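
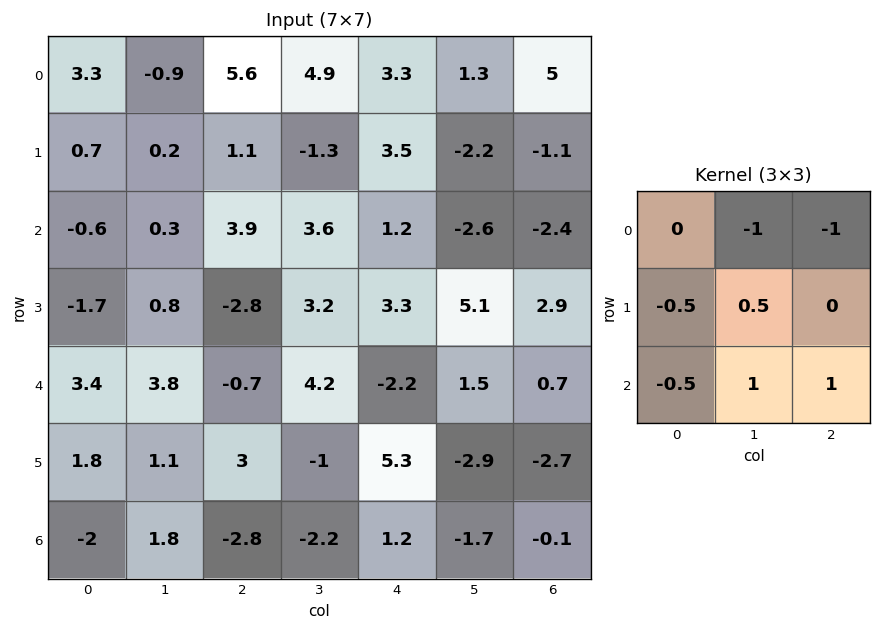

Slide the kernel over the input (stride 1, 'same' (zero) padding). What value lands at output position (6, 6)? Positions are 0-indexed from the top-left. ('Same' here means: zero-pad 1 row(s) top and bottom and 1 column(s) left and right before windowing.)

The receptive field on the zero-padded input at this output position is [-2.9 -2.7 0 / -1.7 -0.1 0 / 0 0 0]. Elementwise product with the kernel and sum: -2.7·-1 + 0·-1 + -1.7·-0.5 + -0.1·0.5 + 0·-0.5 + 0·1 + 0·1.

3.5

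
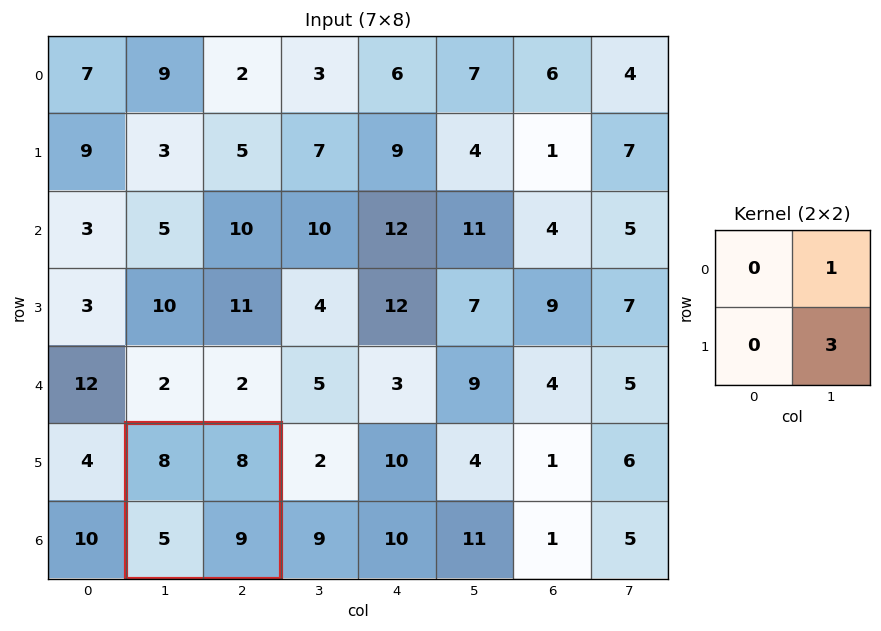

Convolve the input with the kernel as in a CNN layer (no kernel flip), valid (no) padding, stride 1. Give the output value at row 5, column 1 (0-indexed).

35

The receptive field on the input at this output position is [8 8 / 5 9]. Elementwise product with the kernel and sum: 8·1 + 9·3.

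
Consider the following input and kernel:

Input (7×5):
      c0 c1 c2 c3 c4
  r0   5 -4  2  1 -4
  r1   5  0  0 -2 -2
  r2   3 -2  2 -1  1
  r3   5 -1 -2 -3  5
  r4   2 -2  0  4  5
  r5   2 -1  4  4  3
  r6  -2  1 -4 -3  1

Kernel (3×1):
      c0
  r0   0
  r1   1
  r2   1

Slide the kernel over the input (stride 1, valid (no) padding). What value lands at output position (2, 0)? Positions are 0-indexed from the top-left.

7

The receptive field on the input at this output position is [3 / 5 / 2]. Elementwise product with the kernel and sum: 5·1 + 2·1.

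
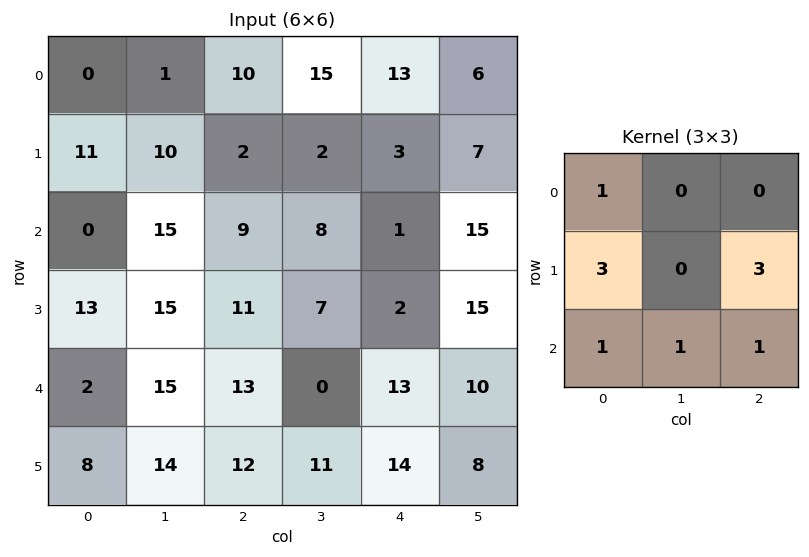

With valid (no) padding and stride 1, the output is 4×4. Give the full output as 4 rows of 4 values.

Output[0,0]: The receptive field on the input at this output position is [0 1 10 / 11 10 2 / 0 15 9]. Elementwise product with the kernel and sum: 0·1 + 11·3 + 2·3 + 0·1 + 15·1 + 9·1.
Output[0,1]: The receptive field on the input at this output position is [1 10 15 / 10 2 2 / 15 9 8]. Elementwise product with the kernel and sum: 1·1 + 10·3 + 2·3 + 15·1 + 9·1 + 8·1.

63 69 43 66
77 112 52 95
102 109 74 97
92 97 126 70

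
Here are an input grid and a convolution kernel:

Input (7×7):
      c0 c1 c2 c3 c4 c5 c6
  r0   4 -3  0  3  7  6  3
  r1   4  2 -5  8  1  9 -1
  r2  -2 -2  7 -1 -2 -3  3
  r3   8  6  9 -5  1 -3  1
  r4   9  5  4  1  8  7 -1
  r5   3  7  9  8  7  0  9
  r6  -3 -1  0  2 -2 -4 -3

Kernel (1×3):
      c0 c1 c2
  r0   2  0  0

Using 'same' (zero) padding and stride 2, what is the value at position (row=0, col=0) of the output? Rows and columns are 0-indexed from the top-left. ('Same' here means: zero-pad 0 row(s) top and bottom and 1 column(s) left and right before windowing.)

0

The receptive field on the zero-padded input at this output position is [0 4 -3]. Elementwise product with the kernel and sum: 0·2.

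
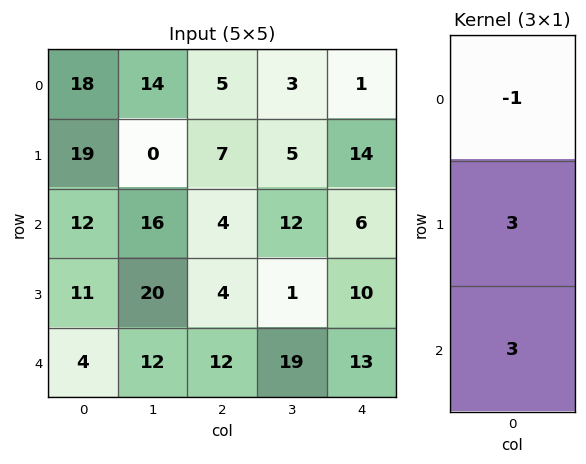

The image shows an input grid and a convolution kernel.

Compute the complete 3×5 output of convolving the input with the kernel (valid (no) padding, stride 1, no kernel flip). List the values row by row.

Output[0,0]: The receptive field on the input at this output position is [18 / 19 / 12]. Elementwise product with the kernel and sum: 18·-1 + 19·3 + 12·3.

75 34 28 48 59
50 108 17 34 34
33 80 44 48 63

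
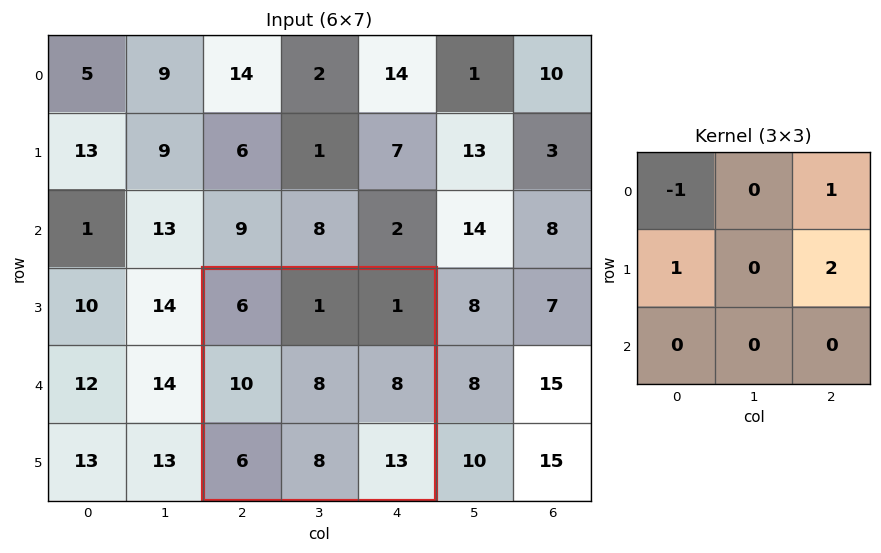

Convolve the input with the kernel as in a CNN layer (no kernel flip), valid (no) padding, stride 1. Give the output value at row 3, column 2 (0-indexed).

The receptive field on the input at this output position is [6 1 1 / 10 8 8 / 6 8 13]. Elementwise product with the kernel and sum: 6·-1 + 1·1 + 10·1 + 8·2.

21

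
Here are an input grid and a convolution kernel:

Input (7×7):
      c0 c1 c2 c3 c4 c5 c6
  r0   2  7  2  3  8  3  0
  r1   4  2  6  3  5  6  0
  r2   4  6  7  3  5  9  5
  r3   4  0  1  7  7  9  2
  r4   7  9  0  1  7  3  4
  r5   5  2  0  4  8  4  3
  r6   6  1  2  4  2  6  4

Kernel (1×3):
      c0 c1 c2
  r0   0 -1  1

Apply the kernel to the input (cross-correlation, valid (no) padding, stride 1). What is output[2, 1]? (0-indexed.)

-4

The receptive field on the input at this output position is [6 7 3]. Elementwise product with the kernel and sum: 7·-1 + 3·1.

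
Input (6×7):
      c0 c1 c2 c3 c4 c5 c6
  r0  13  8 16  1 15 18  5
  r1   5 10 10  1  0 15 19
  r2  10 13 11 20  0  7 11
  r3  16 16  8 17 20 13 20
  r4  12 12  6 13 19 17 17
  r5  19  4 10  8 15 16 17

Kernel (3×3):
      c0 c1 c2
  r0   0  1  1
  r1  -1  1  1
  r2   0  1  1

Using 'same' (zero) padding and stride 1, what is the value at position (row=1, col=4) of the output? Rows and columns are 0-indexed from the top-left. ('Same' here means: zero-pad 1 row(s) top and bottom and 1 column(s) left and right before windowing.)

54

The receptive field on the zero-padded input at this output position is [1 15 18 / 1 0 15 / 20 0 7]. Elementwise product with the kernel and sum: 15·1 + 18·1 + 1·-1 + 0·1 + 15·1 + 0·1 + 7·1.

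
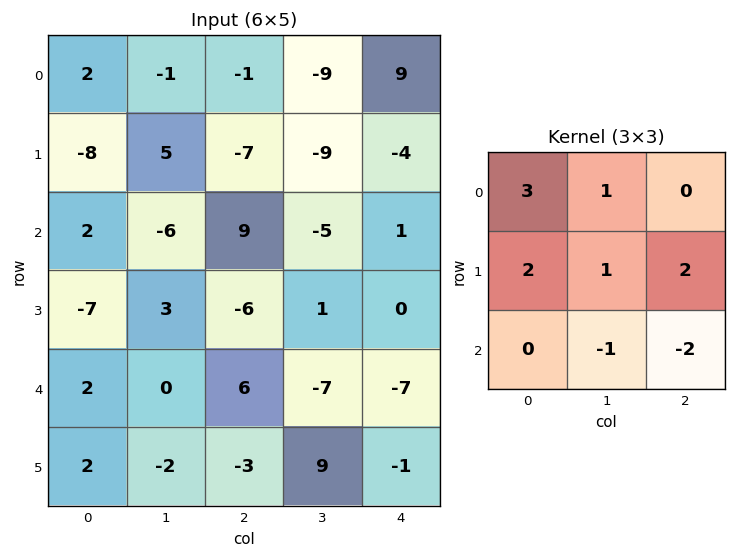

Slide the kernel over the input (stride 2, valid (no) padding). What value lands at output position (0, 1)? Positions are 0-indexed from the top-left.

The receptive field on the input at this output position is [-1 -9 9 / -7 -9 -4 / 9 -5 1]. Elementwise product with the kernel and sum: -1·3 + -9·1 + -7·2 + -9·1 + -4·2 + -5·-1 + 1·-2.

-40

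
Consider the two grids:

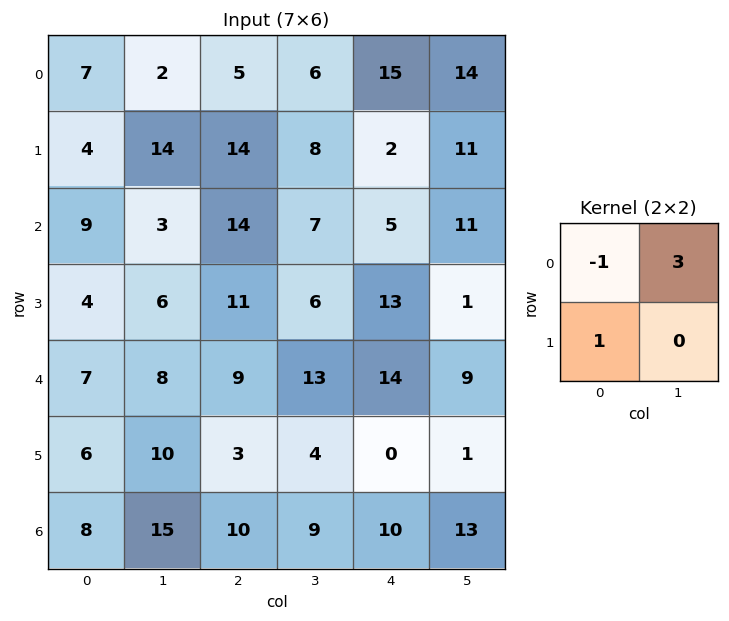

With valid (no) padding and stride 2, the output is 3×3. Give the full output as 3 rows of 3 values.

3 27 29
4 18 41
23 33 13

Output[0,0]: The receptive field on the input at this output position is [7 2 / 4 14]. Elementwise product with the kernel and sum: 7·-1 + 2·3 + 4·1.
Output[0,1]: The receptive field on the input at this output position is [5 6 / 14 8]. Elementwise product with the kernel and sum: 5·-1 + 6·3 + 14·1.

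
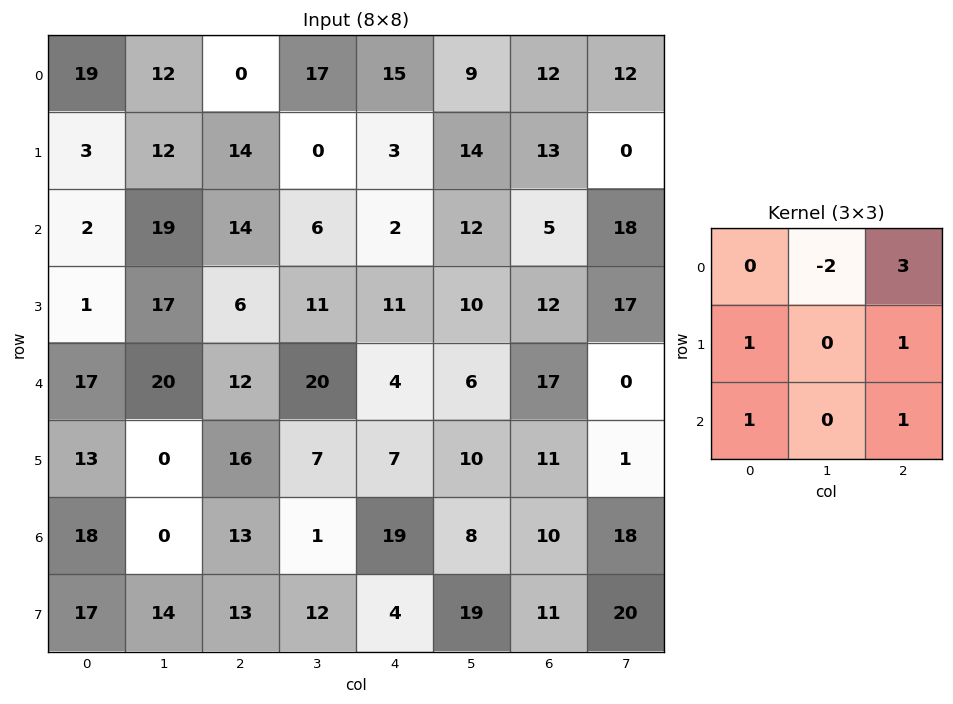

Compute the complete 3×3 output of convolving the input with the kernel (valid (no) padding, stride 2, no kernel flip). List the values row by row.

Output[0,0]: The receptive field on the input at this output position is [19 12 0 / 3 12 14 / 2 19 14]. Elementwise product with the kernel and sum: 12·-2 + 0·3 + 3·1 + 14·1 + 2·1 + 14·1.

9 44 41
40 27 35
56 27 86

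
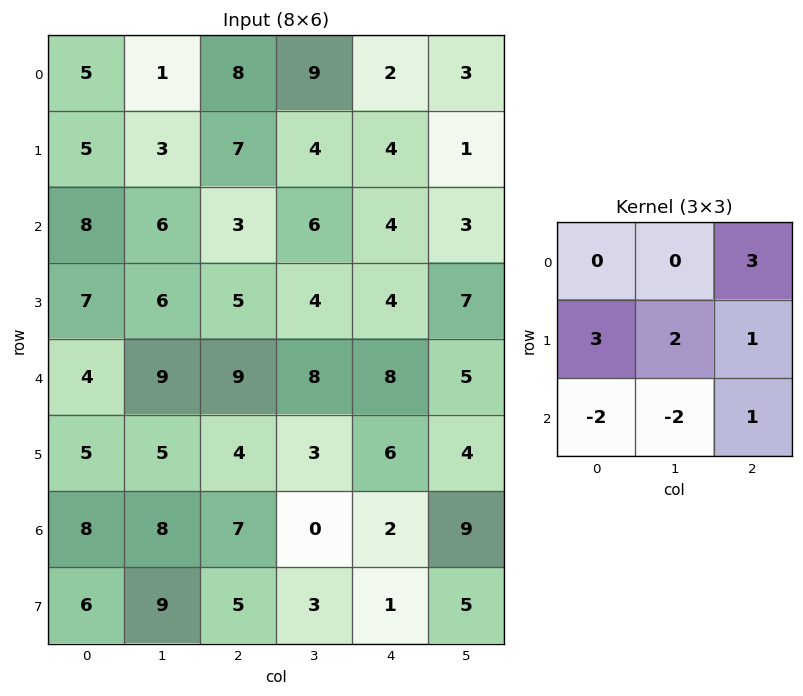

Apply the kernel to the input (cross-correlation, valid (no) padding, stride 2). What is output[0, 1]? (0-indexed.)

The receptive field on the input at this output position is [8 9 2 / 7 4 4 / 3 6 4]. Elementwise product with the kernel and sum: 2·3 + 7·3 + 4·2 + 4·1 + 3·-2 + 6·-2 + 4·1.

25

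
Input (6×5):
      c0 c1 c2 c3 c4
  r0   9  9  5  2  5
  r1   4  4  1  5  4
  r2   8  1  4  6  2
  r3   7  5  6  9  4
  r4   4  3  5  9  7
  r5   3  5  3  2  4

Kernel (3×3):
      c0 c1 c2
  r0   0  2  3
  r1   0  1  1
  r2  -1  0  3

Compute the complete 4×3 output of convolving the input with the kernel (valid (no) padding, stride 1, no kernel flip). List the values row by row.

42 39 30
27 49 36
36 65 47
42 54 55

Output[0,0]: The receptive field on the input at this output position is [9 9 5 / 4 4 1 / 8 1 4]. Elementwise product with the kernel and sum: 9·2 + 5·3 + 4·1 + 1·1 + 8·-1 + 4·3.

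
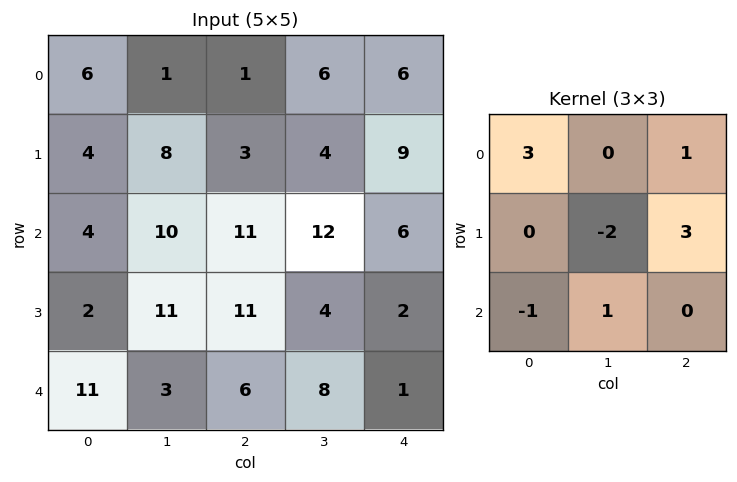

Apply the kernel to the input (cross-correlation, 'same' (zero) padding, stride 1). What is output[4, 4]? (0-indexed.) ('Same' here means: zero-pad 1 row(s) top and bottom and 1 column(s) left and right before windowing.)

The receptive field on the zero-padded input at this output position is [4 2 0 / 8 1 0 / 0 0 0]. Elementwise product with the kernel and sum: 4·3 + 0·1 + 1·-2 + 0·3 + 0·-1 + 0·1.

10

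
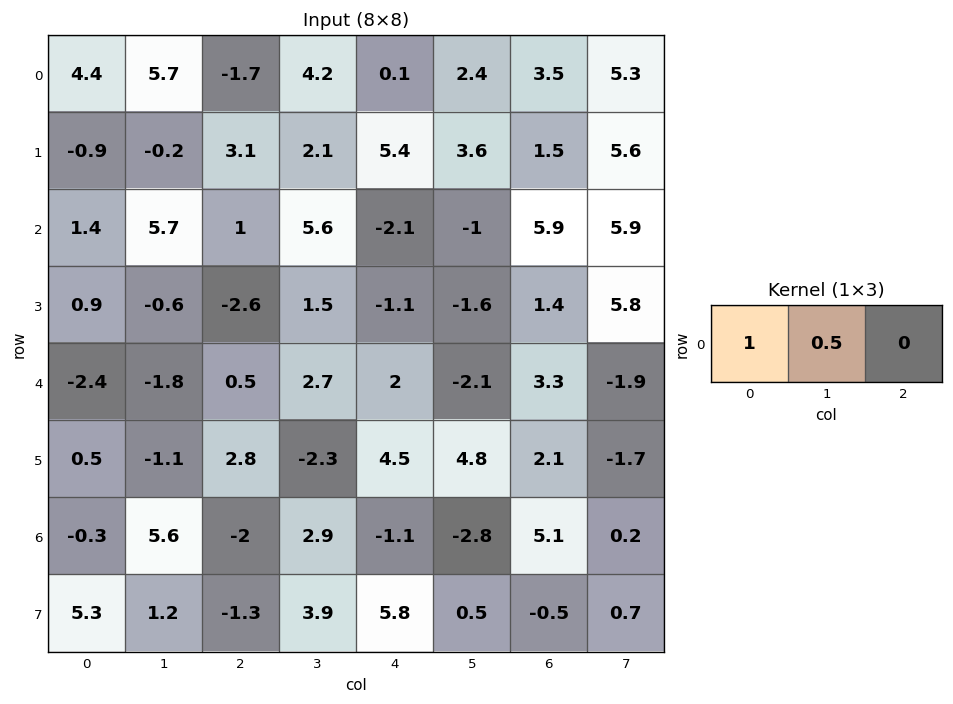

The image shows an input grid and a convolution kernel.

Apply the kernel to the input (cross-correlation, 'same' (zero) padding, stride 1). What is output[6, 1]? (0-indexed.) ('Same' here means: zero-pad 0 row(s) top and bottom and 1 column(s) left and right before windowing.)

2.5

The receptive field on the zero-padded input at this output position is [-0.3 5.6 -2]. Elementwise product with the kernel and sum: -0.3·1 + 5.6·0.5.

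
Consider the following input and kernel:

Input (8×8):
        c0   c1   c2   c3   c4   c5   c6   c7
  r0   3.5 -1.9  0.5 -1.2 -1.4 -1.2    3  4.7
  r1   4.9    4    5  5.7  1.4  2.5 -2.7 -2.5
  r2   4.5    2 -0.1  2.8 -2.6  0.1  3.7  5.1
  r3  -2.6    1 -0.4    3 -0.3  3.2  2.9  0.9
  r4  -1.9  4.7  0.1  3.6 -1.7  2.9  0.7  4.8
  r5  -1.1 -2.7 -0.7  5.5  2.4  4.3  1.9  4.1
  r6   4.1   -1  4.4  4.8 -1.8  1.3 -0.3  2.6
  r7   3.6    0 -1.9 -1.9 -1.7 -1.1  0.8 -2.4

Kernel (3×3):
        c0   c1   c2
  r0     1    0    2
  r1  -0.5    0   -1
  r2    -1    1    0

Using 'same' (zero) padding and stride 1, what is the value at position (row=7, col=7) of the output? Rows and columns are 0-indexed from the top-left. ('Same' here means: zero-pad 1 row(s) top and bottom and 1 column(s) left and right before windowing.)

-0.7

The receptive field on the zero-padded input at this output position is [-0.3 2.6 0 / 0.8 -2.4 0 / 0 0 0]. Elementwise product with the kernel and sum: -0.3·1 + 0·2 + 0.8·-0.5 + 0·-1 + 0·-1 + 0·1.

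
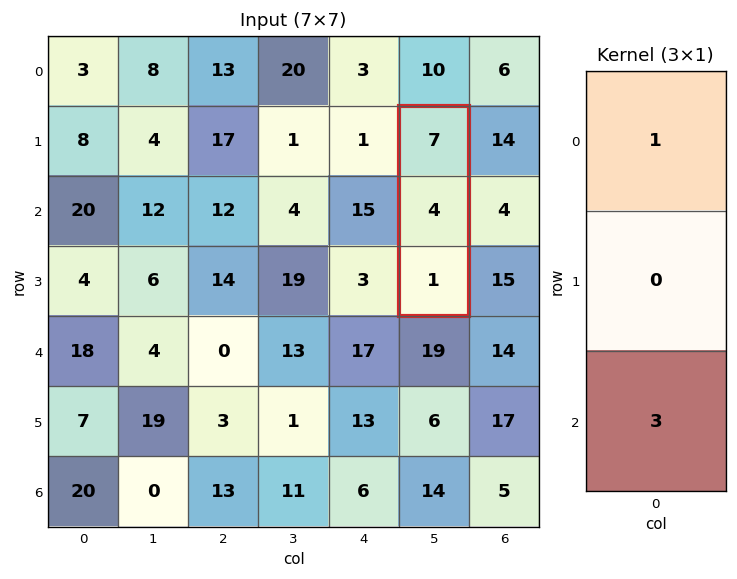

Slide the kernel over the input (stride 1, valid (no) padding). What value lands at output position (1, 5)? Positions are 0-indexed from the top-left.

The receptive field on the input at this output position is [7 / 4 / 1]. Elementwise product with the kernel and sum: 7·1 + 1·3.

10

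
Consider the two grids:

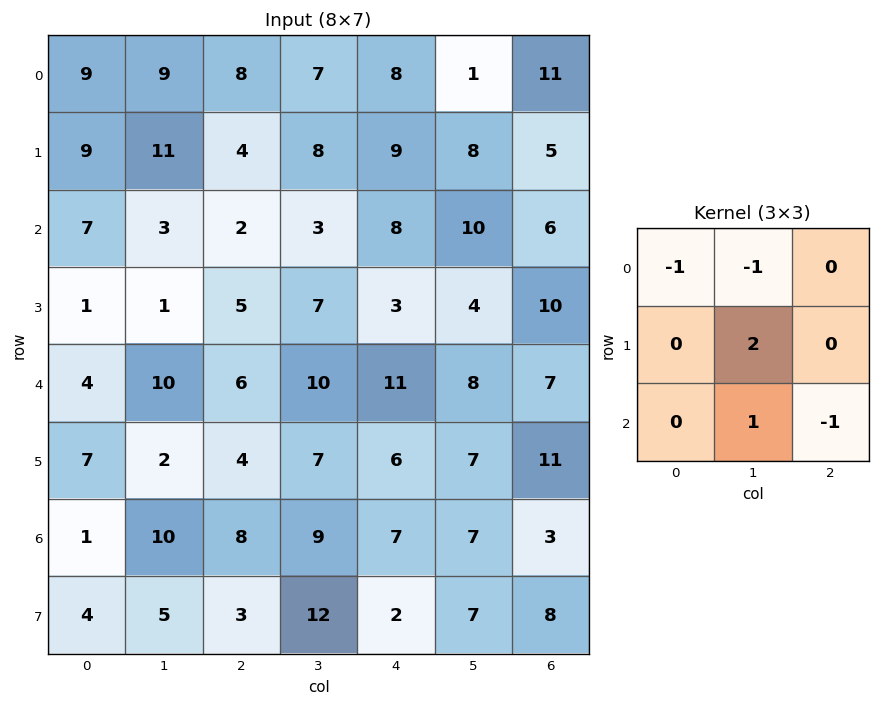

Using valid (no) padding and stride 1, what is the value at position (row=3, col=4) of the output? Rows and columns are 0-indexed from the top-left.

5

The receptive field on the input at this output position is [3 4 10 / 11 8 7 / 6 7 11]. Elementwise product with the kernel and sum: 3·-1 + 4·-1 + 8·2 + 7·1 + 11·-1.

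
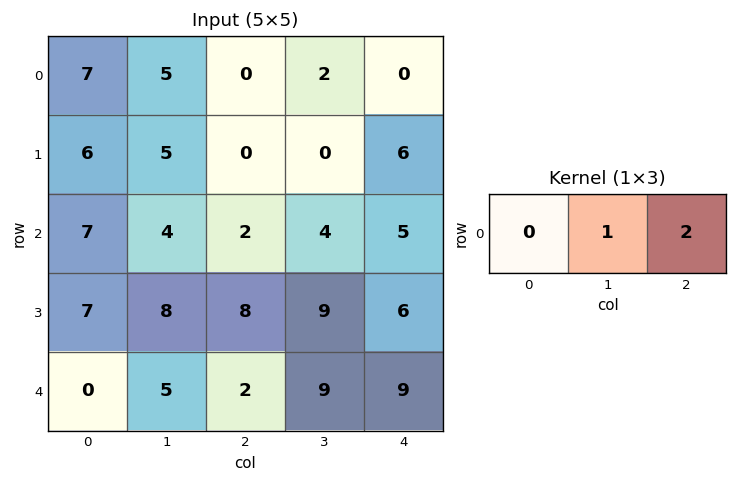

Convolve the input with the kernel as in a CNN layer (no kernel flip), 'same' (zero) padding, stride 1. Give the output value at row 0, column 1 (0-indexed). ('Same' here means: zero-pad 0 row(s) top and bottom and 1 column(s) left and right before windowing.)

The receptive field on the zero-padded input at this output position is [7 5 0]. Elementwise product with the kernel and sum: 5·1 + 0·2.

5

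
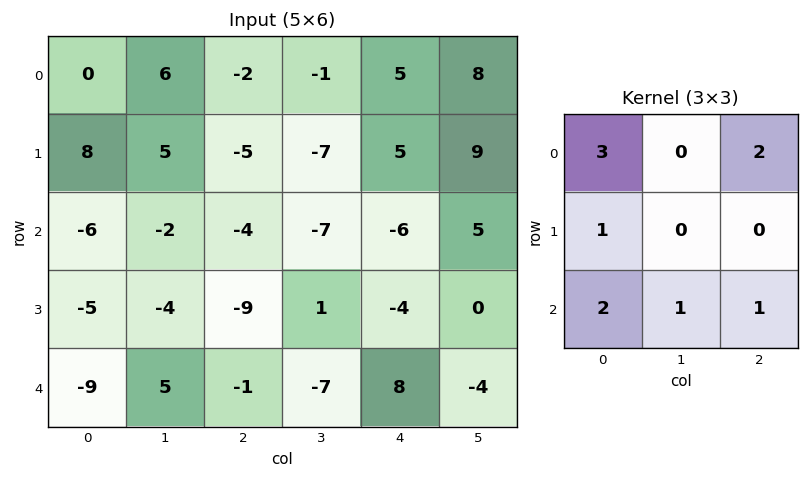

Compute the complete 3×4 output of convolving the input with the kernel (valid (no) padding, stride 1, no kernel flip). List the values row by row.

-14 6 -22 -9
-15 -17 -30 -12
-45 -22 -34 -20

Output[0,0]: The receptive field on the input at this output position is [0 6 -2 / 8 5 -5 / -6 -2 -4]. Elementwise product with the kernel and sum: 0·3 + -2·2 + 8·1 + -6·2 + -2·1 + -4·1.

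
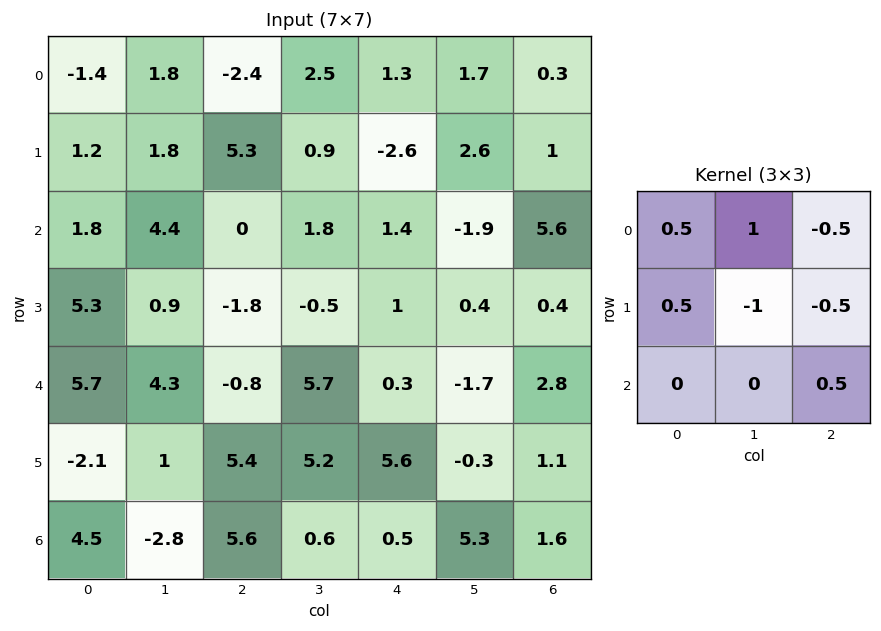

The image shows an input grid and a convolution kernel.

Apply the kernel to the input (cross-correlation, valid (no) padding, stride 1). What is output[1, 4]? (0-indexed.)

The receptive field on the input at this output position is [-2.6 2.6 1 / 1.4 -1.9 5.6 / 1 0.4 0.4]. Elementwise product with the kernel and sum: -2.6·0.5 + 2.6·1 + 1·-0.5 + 1.4·0.5 + -1.9·-1 + 5.6·-0.5 + 0.4·0.5.

0.8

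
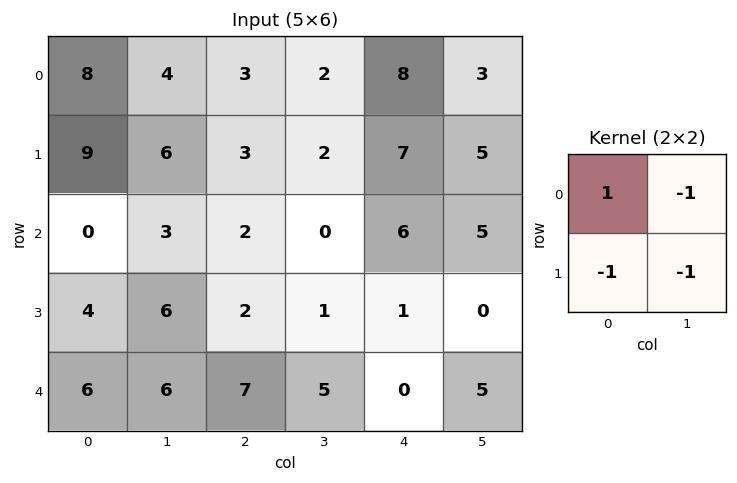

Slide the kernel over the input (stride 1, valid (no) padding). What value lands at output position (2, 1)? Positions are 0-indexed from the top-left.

-7

The receptive field on the input at this output position is [3 2 / 6 2]. Elementwise product with the kernel and sum: 3·1 + 2·-1 + 6·-1 + 2·-1.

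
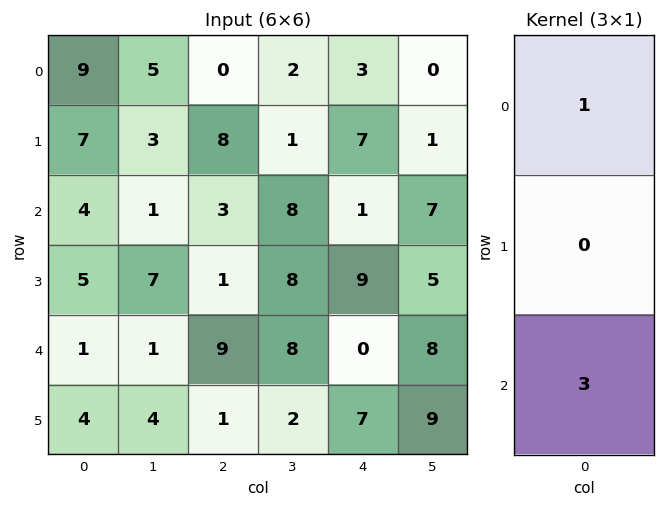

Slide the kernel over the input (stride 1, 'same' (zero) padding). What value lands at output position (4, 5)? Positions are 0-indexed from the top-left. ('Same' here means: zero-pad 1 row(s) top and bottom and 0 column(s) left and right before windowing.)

32

The receptive field on the zero-padded input at this output position is [5 / 8 / 9]. Elementwise product with the kernel and sum: 5·1 + 9·3.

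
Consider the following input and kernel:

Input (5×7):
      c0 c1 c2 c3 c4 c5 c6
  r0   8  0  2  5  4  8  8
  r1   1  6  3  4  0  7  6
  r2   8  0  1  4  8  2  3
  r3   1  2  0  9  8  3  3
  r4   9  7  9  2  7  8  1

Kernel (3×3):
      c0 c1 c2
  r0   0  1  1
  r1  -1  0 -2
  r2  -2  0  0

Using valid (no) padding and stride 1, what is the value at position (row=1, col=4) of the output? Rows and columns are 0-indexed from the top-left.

-17

The receptive field on the input at this output position is [0 7 6 / 8 2 3 / 8 3 3]. Elementwise product with the kernel and sum: 7·1 + 6·1 + 8·-1 + 3·-2 + 8·-2.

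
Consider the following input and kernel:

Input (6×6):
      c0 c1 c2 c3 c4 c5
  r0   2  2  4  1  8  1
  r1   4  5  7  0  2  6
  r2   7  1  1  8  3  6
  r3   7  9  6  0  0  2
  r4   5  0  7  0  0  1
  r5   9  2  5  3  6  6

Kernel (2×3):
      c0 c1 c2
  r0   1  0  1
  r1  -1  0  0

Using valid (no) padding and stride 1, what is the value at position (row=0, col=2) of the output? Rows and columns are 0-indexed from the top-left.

The receptive field on the input at this output position is [4 1 8 / 7 0 2]. Elementwise product with the kernel and sum: 4·1 + 8·1 + 7·-1.

5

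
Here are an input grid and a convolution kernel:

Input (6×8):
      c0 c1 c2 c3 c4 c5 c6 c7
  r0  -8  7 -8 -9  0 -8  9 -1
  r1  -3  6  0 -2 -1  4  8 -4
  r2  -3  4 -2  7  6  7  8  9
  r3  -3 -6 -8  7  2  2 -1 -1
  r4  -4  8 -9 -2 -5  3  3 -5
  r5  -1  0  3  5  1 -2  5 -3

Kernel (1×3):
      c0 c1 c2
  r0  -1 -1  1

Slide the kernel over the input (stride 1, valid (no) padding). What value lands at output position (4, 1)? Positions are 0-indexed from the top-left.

-1

The receptive field on the input at this output position is [8 -9 -2]. Elementwise product with the kernel and sum: 8·-1 + -9·-1 + -2·1.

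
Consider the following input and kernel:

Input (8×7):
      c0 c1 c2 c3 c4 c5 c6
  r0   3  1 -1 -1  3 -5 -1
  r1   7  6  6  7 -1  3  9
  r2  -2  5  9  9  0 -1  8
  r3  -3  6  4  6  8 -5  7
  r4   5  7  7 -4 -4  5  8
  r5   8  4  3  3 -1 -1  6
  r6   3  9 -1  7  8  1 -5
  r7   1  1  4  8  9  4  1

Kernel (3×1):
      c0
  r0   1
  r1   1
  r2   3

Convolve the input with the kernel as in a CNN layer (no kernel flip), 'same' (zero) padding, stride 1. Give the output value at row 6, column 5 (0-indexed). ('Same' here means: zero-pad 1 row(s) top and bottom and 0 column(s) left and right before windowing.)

The receptive field on the zero-padded input at this output position is [-1 / 1 / 4]. Elementwise product with the kernel and sum: -1·1 + 1·1 + 4·3.

12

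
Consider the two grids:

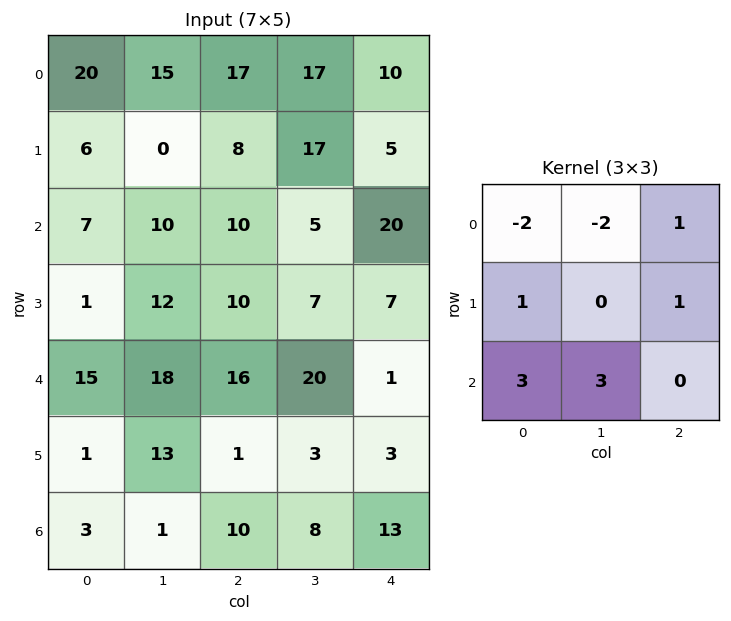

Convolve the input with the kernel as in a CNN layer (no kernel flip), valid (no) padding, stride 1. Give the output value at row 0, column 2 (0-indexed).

0

The receptive field on the input at this output position is [17 17 10 / 8 17 5 / 10 5 20]. Elementwise product with the kernel and sum: 17·-2 + 17·-2 + 10·1 + 8·1 + 5·1 + 10·3 + 5·3.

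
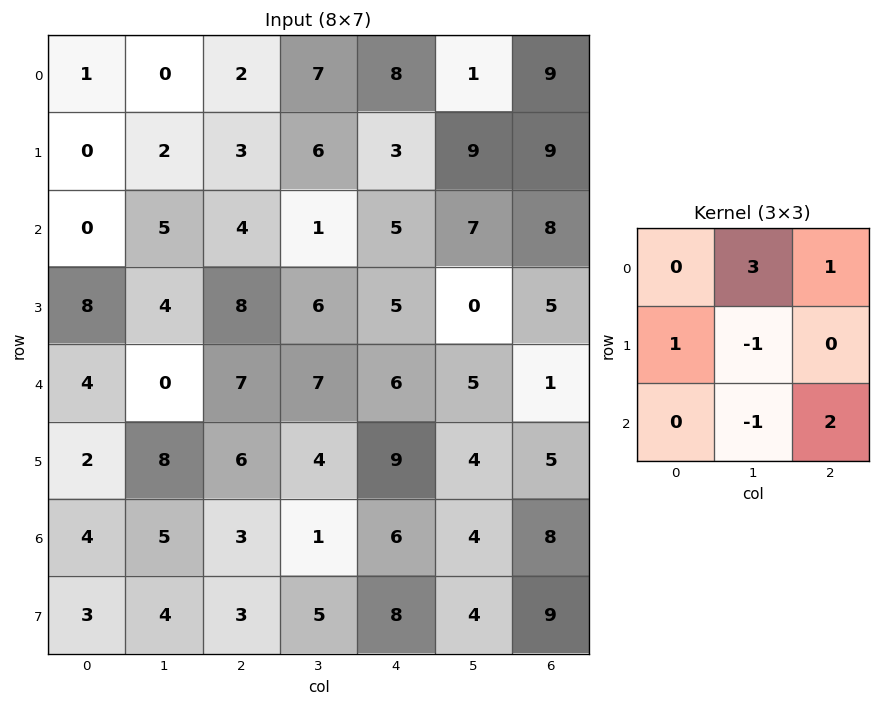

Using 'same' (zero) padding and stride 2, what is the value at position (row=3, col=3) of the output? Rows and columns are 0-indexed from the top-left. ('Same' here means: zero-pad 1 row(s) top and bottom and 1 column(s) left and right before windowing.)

The receptive field on the zero-padded input at this output position is [4 5 0 / 4 8 0 / 4 9 0]. Elementwise product with the kernel and sum: 5·3 + 0·1 + 4·1 + 8·-1 + 9·-1 + 0·2.

2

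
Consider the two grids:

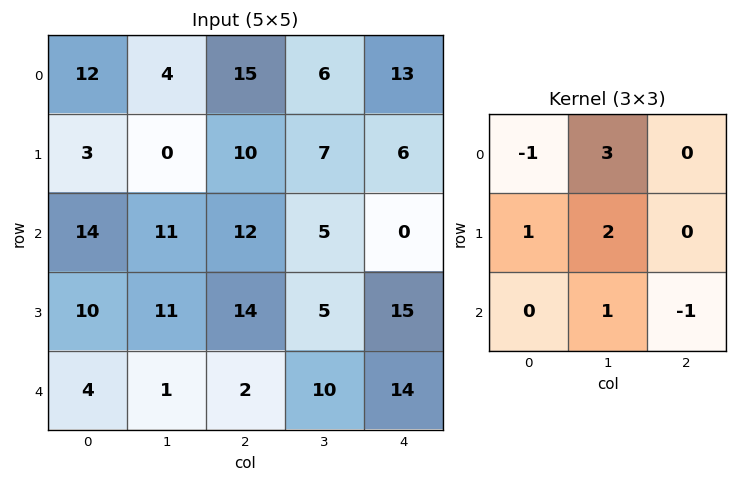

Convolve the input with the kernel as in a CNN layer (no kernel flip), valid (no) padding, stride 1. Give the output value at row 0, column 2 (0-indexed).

The receptive field on the input at this output position is [15 6 13 / 10 7 6 / 12 5 0]. Elementwise product with the kernel and sum: 15·-1 + 6·3 + 10·1 + 7·2 + 5·1 + 0·-1.

32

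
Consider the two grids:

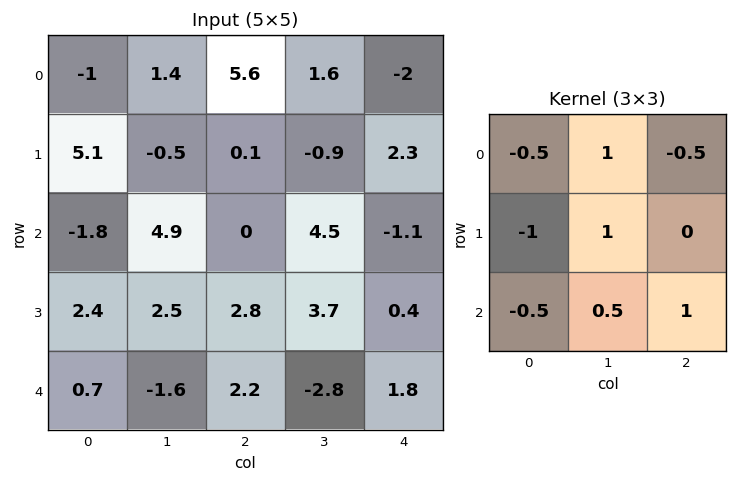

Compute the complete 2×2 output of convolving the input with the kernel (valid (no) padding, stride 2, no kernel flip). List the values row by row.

Output[0,0]: The receptive field on the input at this output position is [-1 1.4 5.6 / 5.1 -0.5 0.1 / -1.8 4.9 0]. Elementwise product with the kernel and sum: -1·-0.5 + 1.4·1 + 5.6·-0.5 + 5.1·-1 + -0.5·1 + -1.8·-0.5 + 4.9·0.5 + 0·1.
Output[0,1]: The receptive field on the input at this output position is [5.6 1.6 -2 / 0.1 -0.9 2.3 / 0 4.5 -1.1]. Elementwise product with the kernel and sum: 5.6·-0.5 + 1.6·1 + -2·-0.5 + 0.1·-1 + -0.9·1 + 0·-0.5 + 4.5·0.5 + -1.1·1.

-3.15 -0.05
6.95 5.25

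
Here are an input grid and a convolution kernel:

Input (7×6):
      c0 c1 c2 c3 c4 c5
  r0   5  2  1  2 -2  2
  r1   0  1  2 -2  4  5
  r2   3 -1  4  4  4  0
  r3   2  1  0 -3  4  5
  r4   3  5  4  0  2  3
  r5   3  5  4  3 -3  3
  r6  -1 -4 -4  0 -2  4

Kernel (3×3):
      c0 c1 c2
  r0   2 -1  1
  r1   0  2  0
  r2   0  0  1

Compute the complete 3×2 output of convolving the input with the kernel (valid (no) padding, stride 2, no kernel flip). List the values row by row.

Output[0,0]: The receptive field on the input at this output position is [5 2 1 / 0 1 2 / 3 -1 4]. Elementwise product with the kernel and sum: 5·2 + 2·-1 + 1·1 + 1·2 + 4·1.

15 -2
17 4
11 14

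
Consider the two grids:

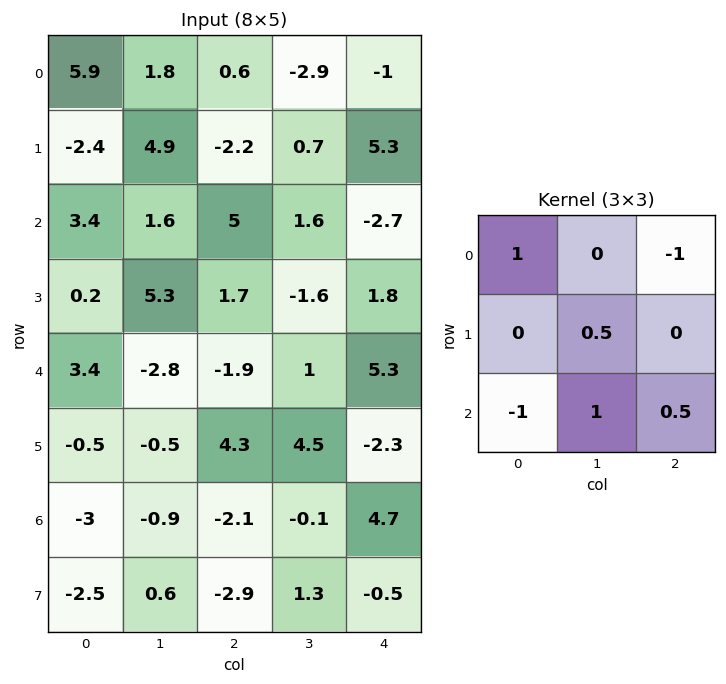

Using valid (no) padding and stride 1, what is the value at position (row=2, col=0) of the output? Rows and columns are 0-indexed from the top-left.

-6.1

The receptive field on the input at this output position is [3.4 1.6 5 / 0.2 5.3 1.7 / 3.4 -2.8 -1.9]. Elementwise product with the kernel and sum: 3.4·1 + 5·-1 + 5.3·0.5 + 3.4·-1 + -2.8·1 + -1.9·0.5.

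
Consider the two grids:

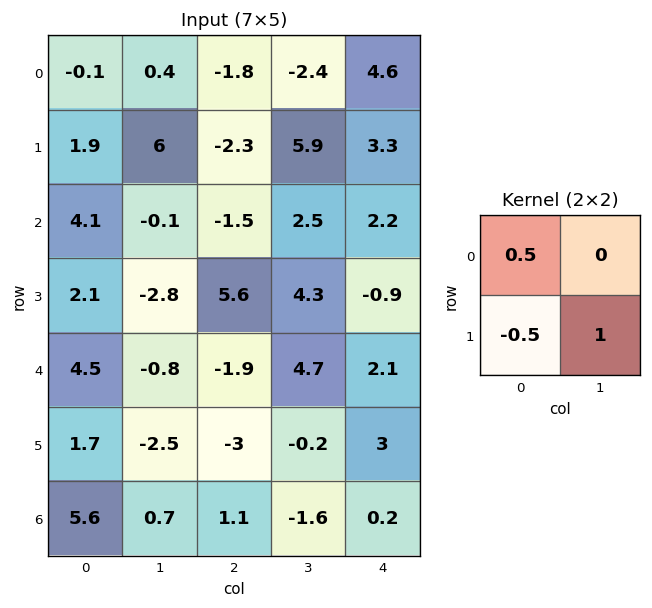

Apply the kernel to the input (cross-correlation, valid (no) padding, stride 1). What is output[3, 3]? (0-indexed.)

The receptive field on the input at this output position is [4.3 -0.9 / 4.7 2.1]. Elementwise product with the kernel and sum: 4.3·0.5 + 4.7·-0.5 + 2.1·1.

1.9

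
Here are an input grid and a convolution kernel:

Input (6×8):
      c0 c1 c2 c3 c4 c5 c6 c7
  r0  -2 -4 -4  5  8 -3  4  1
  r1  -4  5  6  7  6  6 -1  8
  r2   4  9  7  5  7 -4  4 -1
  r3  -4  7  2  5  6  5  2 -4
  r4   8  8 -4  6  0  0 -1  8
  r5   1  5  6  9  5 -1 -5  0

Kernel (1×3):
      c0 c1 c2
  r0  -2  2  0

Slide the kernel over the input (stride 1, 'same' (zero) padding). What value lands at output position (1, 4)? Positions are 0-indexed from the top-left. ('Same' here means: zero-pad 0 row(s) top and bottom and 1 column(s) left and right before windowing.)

-2

The receptive field on the zero-padded input at this output position is [7 6 6]. Elementwise product with the kernel and sum: 7·-2 + 6·2.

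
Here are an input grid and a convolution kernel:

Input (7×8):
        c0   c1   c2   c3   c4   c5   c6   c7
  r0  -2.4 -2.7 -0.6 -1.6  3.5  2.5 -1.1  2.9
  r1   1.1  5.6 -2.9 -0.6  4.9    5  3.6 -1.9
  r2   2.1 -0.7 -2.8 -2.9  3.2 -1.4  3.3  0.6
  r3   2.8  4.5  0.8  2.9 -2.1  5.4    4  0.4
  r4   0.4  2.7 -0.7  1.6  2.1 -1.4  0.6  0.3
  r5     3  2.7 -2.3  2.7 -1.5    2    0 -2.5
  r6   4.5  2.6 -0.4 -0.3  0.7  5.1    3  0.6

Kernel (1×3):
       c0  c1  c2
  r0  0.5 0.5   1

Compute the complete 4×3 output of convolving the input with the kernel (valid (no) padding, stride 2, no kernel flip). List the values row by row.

Output[0,0]: The receptive field on the input at this output position is [-2.4 -2.7 -0.6]. Elementwise product with the kernel and sum: -2.4·0.5 + -2.7·0.5 + -0.6·1.

-3.15 2.4 1.9
-2.1 0.35 4.2
0.85 2.55 0.95
3.15 0.35 5.9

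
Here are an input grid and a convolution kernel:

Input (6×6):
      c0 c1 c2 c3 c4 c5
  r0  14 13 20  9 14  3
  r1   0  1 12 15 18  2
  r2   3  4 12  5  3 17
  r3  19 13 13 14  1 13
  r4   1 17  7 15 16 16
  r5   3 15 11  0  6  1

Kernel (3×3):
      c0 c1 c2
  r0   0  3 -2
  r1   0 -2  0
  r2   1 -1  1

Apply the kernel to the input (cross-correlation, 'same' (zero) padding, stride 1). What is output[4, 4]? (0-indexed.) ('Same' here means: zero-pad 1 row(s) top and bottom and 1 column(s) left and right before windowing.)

-60

The receptive field on the zero-padded input at this output position is [14 1 13 / 15 16 16 / 0 6 1]. Elementwise product with the kernel and sum: 1·3 + 13·-2 + 16·-2 + 0·1 + 6·-1 + 1·1.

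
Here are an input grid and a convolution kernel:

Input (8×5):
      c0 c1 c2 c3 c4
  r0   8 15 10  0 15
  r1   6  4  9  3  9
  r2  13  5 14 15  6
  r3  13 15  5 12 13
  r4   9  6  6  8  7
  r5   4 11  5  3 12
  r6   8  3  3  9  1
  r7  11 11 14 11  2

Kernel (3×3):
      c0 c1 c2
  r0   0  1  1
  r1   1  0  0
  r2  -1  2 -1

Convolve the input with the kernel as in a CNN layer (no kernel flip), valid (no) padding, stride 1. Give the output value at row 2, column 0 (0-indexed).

The receptive field on the input at this output position is [13 5 14 / 13 15 5 / 9 6 6]. Elementwise product with the kernel and sum: 5·1 + 14·1 + 13·1 + 9·-1 + 6·2 + 6·-1.

29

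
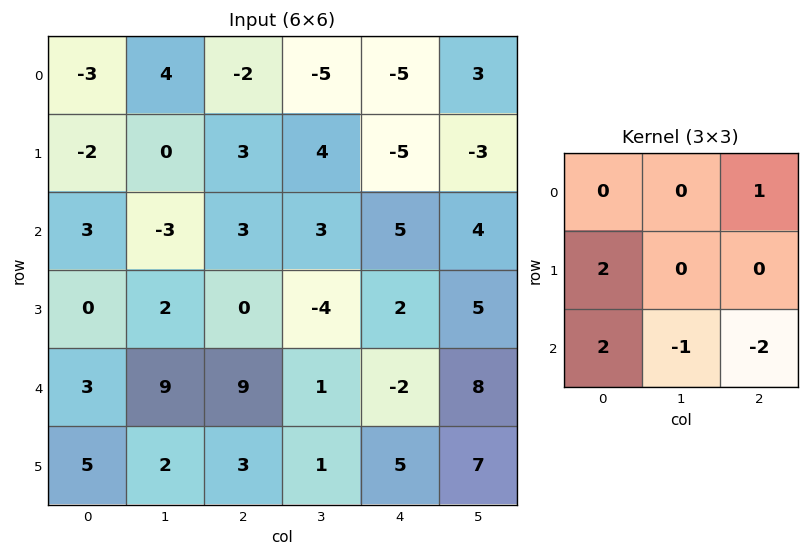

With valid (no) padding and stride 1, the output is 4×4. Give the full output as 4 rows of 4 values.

Output[0,0]: The receptive field on the input at this output position is [-3 4 -2 / -2 0 3 / 3 -3 3]. Elementwise product with the kernel and sum: -2·1 + -2·2 + 3·2 + -3·-1 + 3·-2.

-3 -20 -6 4
7 10 1 -17
-18 14 26 -16
8 13 15 -10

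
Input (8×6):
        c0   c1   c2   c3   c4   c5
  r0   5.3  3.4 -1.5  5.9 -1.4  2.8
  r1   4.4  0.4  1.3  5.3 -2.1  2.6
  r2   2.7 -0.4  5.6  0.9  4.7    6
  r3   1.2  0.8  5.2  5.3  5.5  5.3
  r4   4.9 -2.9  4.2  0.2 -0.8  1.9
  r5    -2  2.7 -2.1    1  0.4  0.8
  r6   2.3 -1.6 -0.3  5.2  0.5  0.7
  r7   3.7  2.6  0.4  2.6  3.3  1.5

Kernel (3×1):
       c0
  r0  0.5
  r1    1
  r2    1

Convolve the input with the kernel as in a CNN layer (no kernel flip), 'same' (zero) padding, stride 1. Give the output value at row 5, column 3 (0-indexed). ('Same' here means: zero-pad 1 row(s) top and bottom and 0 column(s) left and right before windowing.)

6.3

The receptive field on the zero-padded input at this output position is [0.2 / 1 / 5.2]. Elementwise product with the kernel and sum: 0.2·0.5 + 1·1 + 5.2·1.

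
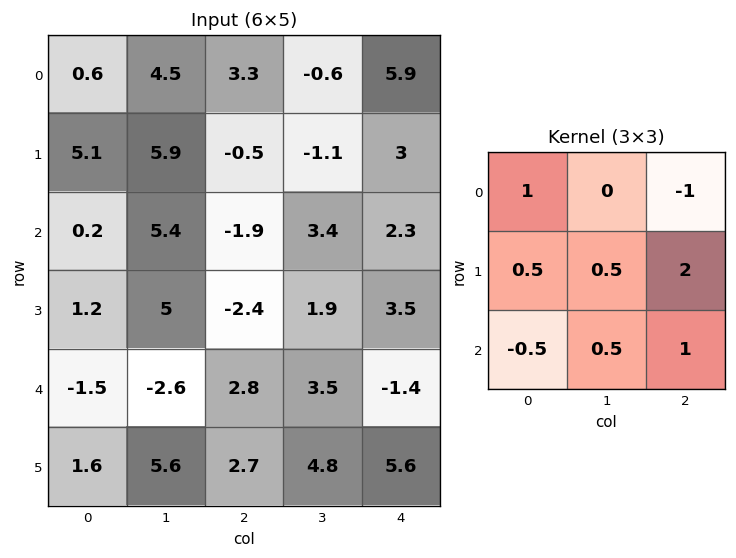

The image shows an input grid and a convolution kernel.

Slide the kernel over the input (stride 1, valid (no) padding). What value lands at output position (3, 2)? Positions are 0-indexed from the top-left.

The receptive field on the input at this output position is [-2.4 1.9 3.5 / 2.8 3.5 -1.4 / 2.7 4.8 5.6]. Elementwise product with the kernel and sum: -2.4·1 + 3.5·-1 + 2.8·0.5 + 3.5·0.5 + -1.4·2 + 2.7·-0.5 + 4.8·0.5 + 5.6·1.

1.1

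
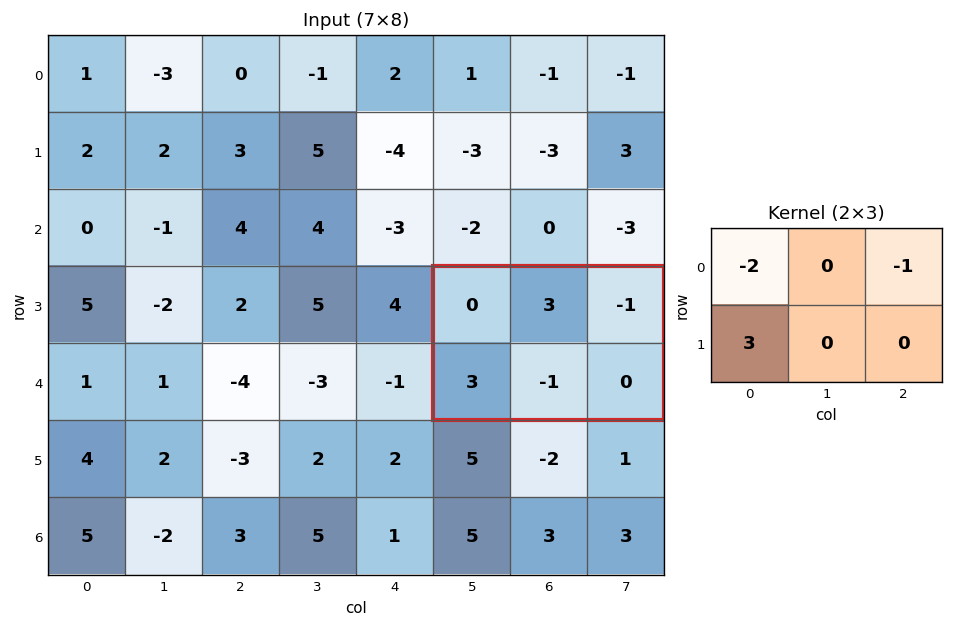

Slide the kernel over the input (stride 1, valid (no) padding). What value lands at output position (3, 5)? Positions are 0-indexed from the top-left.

10

The receptive field on the input at this output position is [0 3 -1 / 3 -1 0]. Elementwise product with the kernel and sum: 0·-2 + -1·-1 + 3·3.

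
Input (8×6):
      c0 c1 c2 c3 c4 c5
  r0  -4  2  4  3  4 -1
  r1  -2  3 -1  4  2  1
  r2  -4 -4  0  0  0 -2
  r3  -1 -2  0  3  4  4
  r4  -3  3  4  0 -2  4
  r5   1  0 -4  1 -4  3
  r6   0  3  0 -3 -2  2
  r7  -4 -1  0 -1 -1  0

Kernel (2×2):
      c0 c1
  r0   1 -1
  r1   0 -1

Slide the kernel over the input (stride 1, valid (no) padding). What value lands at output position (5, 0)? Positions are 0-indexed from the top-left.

-2

The receptive field on the input at this output position is [1 0 / 0 3]. Elementwise product with the kernel and sum: 1·1 + 0·-1 + 3·-1.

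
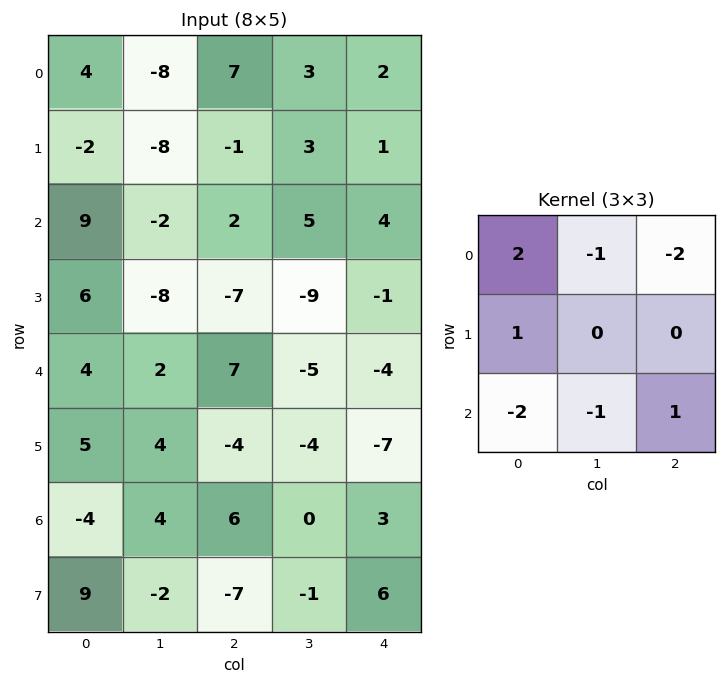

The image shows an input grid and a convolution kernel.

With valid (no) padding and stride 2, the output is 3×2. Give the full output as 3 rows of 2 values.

-14 1
19 -29
7 14

Output[0,0]: The receptive field on the input at this output position is [4 -8 7 / -2 -8 -1 / 9 -2 2]. Elementwise product with the kernel and sum: 4·2 + -8·-1 + 7·-2 + -2·1 + 9·-2 + -2·-1 + 2·1.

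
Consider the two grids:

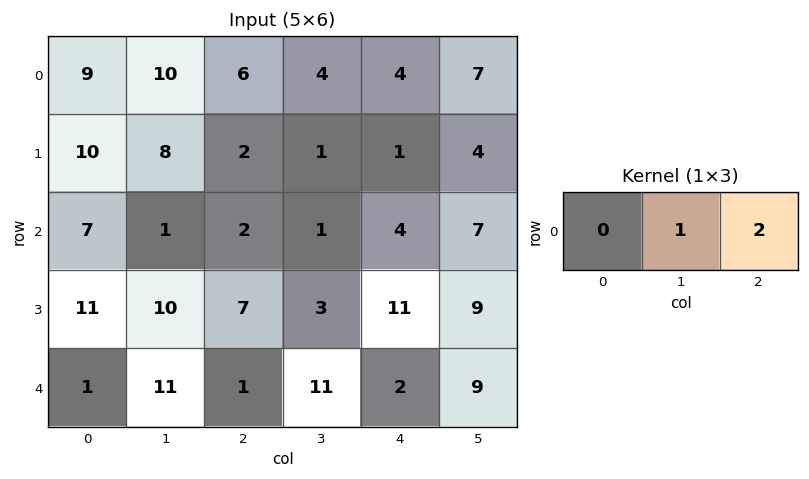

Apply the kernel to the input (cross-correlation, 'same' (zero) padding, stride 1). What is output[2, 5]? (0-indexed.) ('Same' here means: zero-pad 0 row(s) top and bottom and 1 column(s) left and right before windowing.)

7

The receptive field on the zero-padded input at this output position is [4 7 0]. Elementwise product with the kernel and sum: 7·1 + 0·2.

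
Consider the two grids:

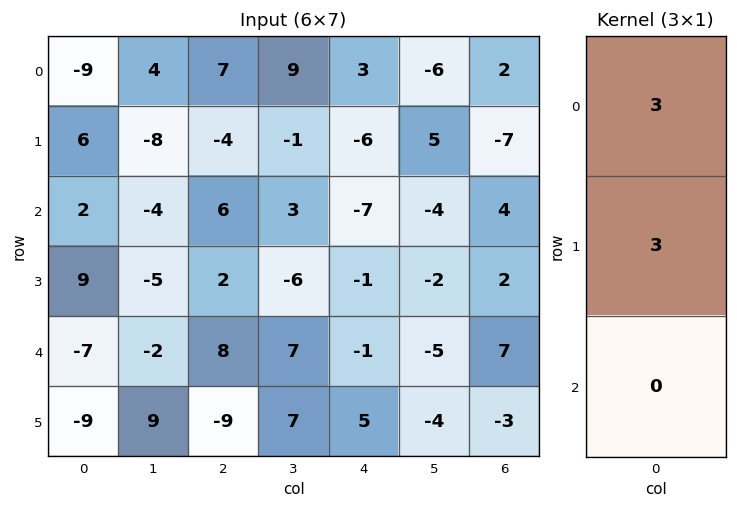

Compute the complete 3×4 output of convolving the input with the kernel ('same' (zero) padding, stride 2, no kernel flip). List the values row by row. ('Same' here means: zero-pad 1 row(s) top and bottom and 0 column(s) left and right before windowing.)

-27 21 9 6
24 6 -39 -9
6 30 -6 27

Output[0,0]: The receptive field on the zero-padded input at this output position is [0 / -9 / 6]. Elementwise product with the kernel and sum: 0·3 + -9·3.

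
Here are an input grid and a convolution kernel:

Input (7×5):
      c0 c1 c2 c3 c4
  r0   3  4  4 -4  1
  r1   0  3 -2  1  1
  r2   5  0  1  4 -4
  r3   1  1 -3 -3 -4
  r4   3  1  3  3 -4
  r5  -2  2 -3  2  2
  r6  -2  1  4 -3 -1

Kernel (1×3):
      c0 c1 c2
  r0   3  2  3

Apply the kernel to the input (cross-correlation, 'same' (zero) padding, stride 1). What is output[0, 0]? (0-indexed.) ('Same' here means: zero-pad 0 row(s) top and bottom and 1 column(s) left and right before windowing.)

The receptive field on the zero-padded input at this output position is [0 3 4]. Elementwise product with the kernel and sum: 0·3 + 3·2 + 4·3.

18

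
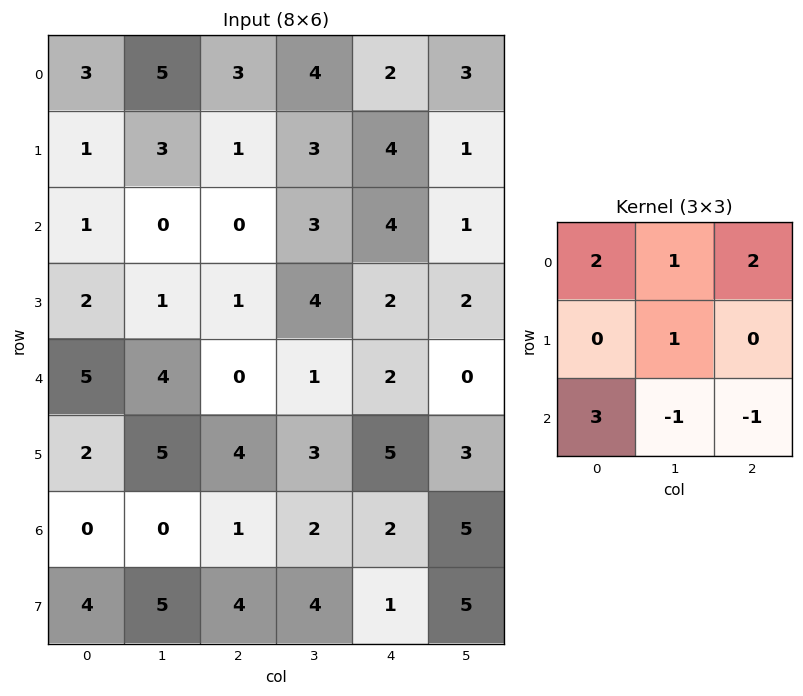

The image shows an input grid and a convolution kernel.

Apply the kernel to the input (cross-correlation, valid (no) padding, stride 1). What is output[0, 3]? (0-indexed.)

The receptive field on the input at this output position is [4 2 3 / 3 4 1 / 3 4 1]. Elementwise product with the kernel and sum: 4·2 + 2·1 + 3·2 + 4·1 + 3·3 + 4·-1 + 1·-1.

24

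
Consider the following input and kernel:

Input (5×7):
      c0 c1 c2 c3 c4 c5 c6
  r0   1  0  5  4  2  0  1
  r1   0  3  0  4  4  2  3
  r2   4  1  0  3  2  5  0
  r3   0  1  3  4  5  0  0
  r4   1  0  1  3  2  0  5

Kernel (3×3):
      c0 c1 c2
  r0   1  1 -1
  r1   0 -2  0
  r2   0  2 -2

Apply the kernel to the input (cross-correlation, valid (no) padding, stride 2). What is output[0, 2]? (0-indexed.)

7

The receptive field on the input at this output position is [2 0 1 / 4 2 3 / 2 5 0]. Elementwise product with the kernel and sum: 2·1 + 0·1 + 1·-1 + 2·-2 + 5·2 + 0·-2.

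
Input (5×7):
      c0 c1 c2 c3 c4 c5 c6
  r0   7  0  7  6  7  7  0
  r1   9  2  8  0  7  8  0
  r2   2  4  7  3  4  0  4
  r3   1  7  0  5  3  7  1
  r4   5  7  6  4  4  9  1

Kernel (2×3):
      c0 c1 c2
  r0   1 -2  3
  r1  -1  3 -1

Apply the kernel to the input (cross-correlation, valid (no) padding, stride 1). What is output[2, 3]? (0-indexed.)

-8

The receptive field on the input at this output position is [3 4 0 / 5 3 7]. Elementwise product with the kernel and sum: 3·1 + 4·-2 + 0·3 + 5·-1 + 3·3 + 7·-1.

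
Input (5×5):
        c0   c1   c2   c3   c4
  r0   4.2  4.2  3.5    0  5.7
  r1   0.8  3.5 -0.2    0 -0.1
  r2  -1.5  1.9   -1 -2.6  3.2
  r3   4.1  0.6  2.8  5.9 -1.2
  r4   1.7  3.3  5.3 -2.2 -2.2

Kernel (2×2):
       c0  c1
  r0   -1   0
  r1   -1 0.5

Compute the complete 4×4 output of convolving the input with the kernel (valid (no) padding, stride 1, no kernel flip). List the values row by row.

Output[0,0]: The receptive field on the input at this output position is [4.2 4.2 / 0.8 3.5]. Elementwise product with the kernel and sum: 4.2·-1 + 0.8·-1 + 3.5·0.5.

-3.25 -7.8 -3.3 -0.05
1.65 -5.9 -0.1 4.2
-2.3 -1.1 1.15 -3.9
-4.15 -1.25 -9.2 -4.8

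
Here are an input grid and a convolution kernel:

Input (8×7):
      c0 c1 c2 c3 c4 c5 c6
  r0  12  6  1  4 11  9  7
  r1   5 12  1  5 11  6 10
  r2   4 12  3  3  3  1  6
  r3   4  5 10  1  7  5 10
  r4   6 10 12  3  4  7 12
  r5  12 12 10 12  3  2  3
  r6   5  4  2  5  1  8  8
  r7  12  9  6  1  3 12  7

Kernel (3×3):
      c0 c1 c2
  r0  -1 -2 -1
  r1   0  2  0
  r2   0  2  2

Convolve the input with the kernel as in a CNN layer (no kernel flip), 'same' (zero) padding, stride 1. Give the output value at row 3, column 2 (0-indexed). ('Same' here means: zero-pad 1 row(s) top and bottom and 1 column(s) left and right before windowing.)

The receptive field on the zero-padded input at this output position is [12 3 3 / 5 10 1 / 10 12 3]. Elementwise product with the kernel and sum: 12·-1 + 3·-2 + 3·-1 + 10·2 + 12·2 + 3·2.

29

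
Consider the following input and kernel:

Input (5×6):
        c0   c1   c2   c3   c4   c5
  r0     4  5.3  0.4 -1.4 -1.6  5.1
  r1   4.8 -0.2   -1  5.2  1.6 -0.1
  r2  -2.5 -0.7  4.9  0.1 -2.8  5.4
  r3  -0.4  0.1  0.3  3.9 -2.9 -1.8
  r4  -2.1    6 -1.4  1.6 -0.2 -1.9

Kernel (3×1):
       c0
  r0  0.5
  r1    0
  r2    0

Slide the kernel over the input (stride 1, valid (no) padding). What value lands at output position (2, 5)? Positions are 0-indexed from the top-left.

2.7

The receptive field on the input at this output position is [5.4 / -1.8 / -1.9]. Elementwise product with the kernel and sum: 5.4·0.5.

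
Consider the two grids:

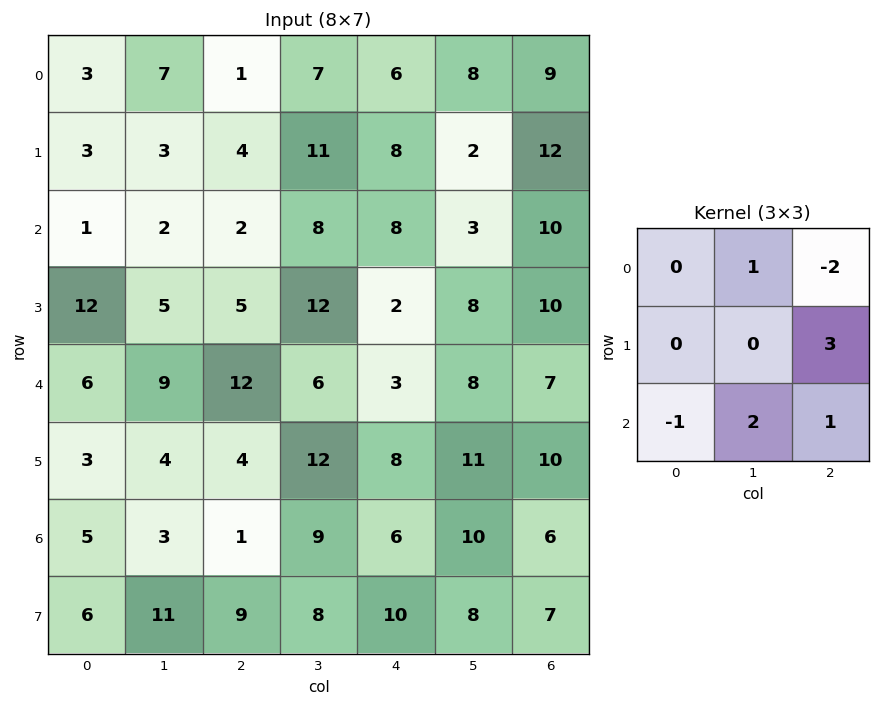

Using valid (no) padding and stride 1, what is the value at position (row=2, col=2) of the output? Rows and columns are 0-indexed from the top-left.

The receptive field on the input at this output position is [2 8 8 / 5 12 2 / 12 6 3]. Elementwise product with the kernel and sum: 8·1 + 8·-2 + 2·3 + 12·-1 + 6·2 + 3·1.

1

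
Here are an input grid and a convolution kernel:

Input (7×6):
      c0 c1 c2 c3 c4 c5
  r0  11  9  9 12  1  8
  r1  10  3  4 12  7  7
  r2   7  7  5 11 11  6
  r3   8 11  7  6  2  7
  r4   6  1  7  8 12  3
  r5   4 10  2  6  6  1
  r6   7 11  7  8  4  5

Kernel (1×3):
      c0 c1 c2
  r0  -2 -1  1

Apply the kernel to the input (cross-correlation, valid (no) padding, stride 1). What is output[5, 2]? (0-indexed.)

The receptive field on the input at this output position is [2 6 6]. Elementwise product with the kernel and sum: 2·-2 + 6·-1 + 6·1.

-4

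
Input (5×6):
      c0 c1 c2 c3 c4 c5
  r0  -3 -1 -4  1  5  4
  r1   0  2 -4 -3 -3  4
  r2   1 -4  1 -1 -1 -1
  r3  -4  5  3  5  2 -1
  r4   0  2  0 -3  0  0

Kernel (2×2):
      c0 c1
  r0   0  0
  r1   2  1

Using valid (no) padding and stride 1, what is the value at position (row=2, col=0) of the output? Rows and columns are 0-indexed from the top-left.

The receptive field on the input at this output position is [1 -4 / -4 5]. Elementwise product with the kernel and sum: -4·2 + 5·1.

-3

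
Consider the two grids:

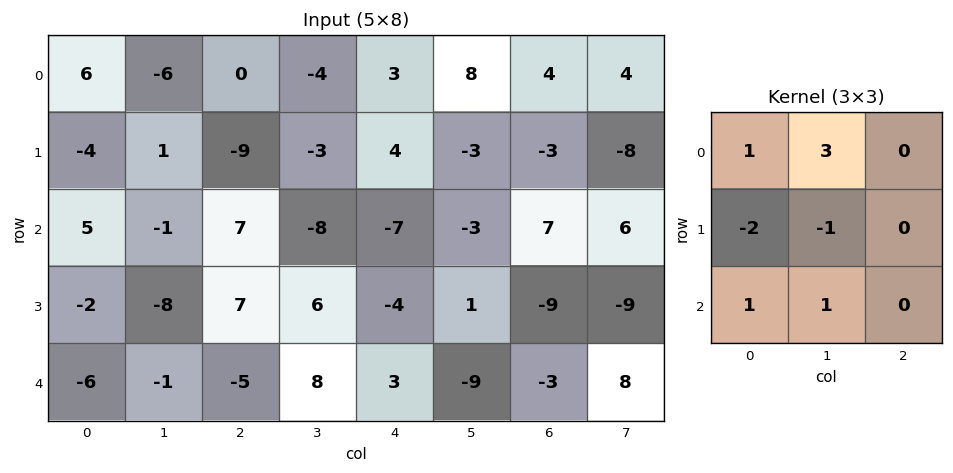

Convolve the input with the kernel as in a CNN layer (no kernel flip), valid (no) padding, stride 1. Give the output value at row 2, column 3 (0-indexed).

-26

The receptive field on the input at this output position is [-8 -7 -3 / 6 -4 1 / 8 3 -9]. Elementwise product with the kernel and sum: -8·1 + -7·3 + 6·-2 + -4·-1 + 8·1 + 3·1.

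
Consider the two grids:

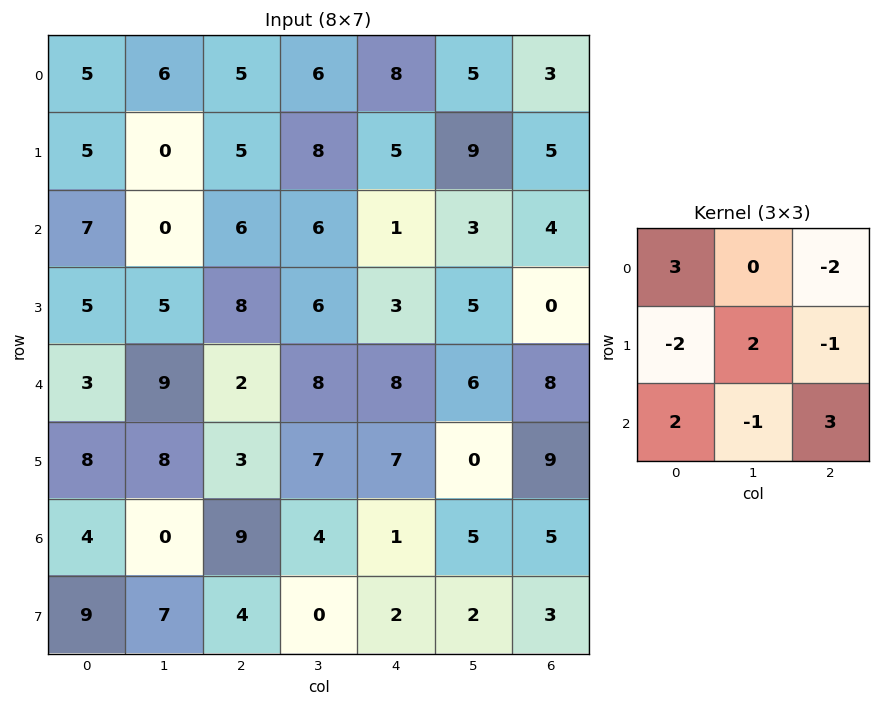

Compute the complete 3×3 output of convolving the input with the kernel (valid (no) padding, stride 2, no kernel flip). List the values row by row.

22 9 32
4 29 33
37 8 -3

Output[0,0]: The receptive field on the input at this output position is [5 6 5 / 5 0 5 / 7 0 6]. Elementwise product with the kernel and sum: 5·3 + 5·-2 + 5·-2 + 0·2 + 5·-1 + 7·2 + 0·-1 + 6·3.
Output[0,1]: The receptive field on the input at this output position is [5 6 8 / 5 8 5 / 6 6 1]. Elementwise product with the kernel and sum: 5·3 + 8·-2 + 5·-2 + 8·2 + 5·-1 + 6·2 + 6·-1 + 1·3.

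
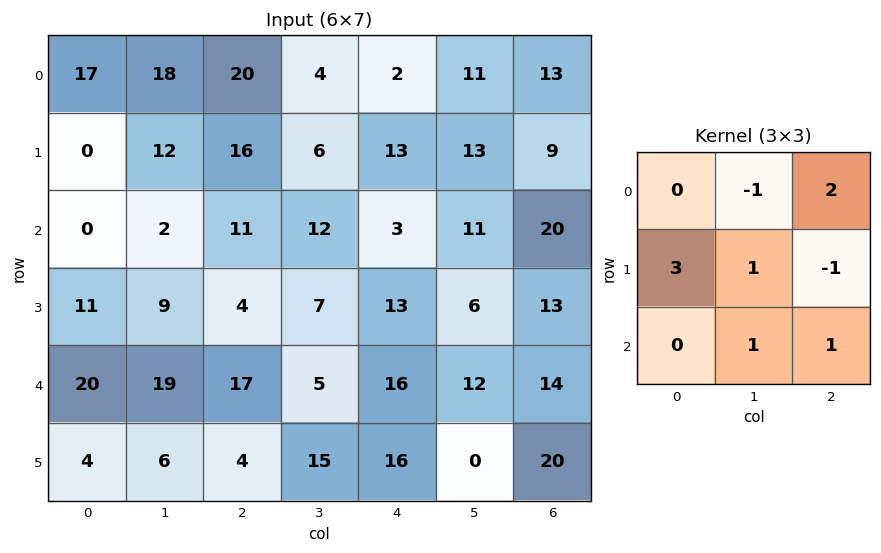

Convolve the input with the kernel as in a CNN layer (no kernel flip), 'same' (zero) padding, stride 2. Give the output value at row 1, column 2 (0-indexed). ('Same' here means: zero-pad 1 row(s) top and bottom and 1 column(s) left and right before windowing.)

The receptive field on the zero-padded input at this output position is [6 13 13 / 12 3 11 / 7 13 6]. Elementwise product with the kernel and sum: 13·-1 + 13·2 + 12·3 + 3·1 + 11·-1 + 13·1 + 6·1.

60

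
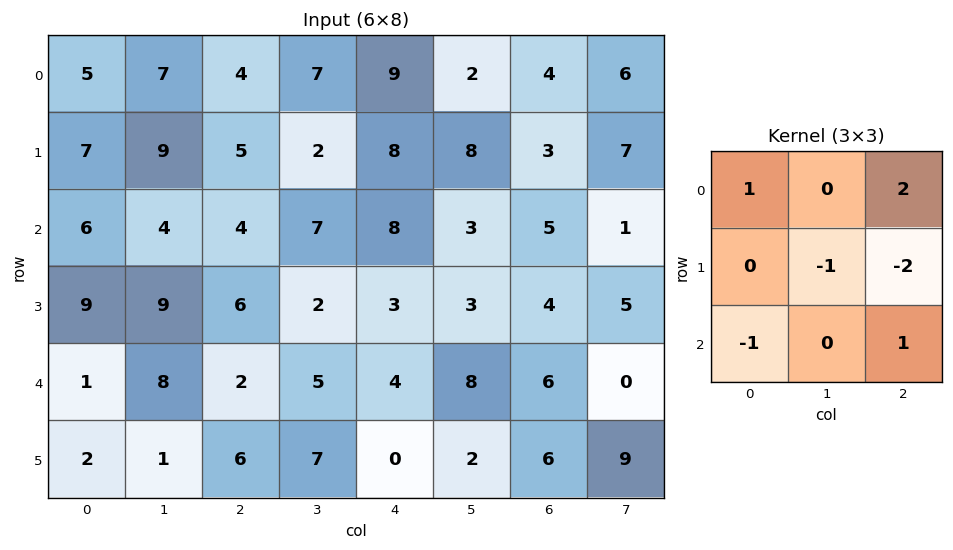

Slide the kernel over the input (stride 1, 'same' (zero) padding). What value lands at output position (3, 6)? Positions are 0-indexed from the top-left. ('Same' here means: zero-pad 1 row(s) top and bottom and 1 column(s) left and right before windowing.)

-17

The receptive field on the zero-padded input at this output position is [3 5 1 / 3 4 5 / 8 6 0]. Elementwise product with the kernel and sum: 3·1 + 1·2 + 4·-1 + 5·-2 + 8·-1 + 0·1.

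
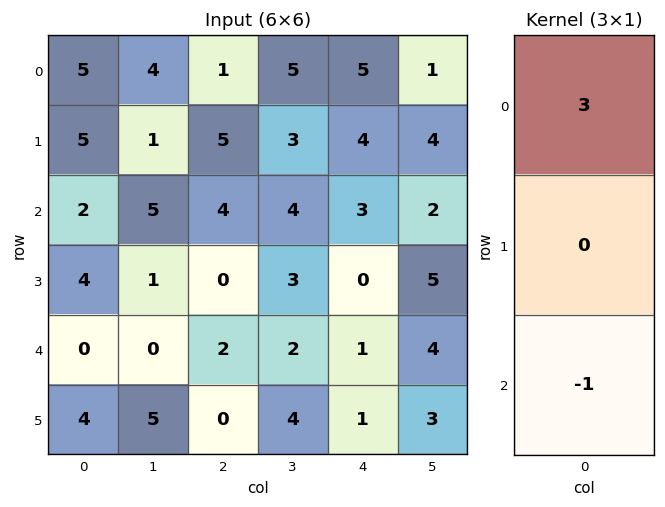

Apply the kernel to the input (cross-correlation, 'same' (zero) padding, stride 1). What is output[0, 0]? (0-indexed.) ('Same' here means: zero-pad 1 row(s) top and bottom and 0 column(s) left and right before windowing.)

The receptive field on the zero-padded input at this output position is [0 / 5 / 5]. Elementwise product with the kernel and sum: 0·3 + 5·-1.

-5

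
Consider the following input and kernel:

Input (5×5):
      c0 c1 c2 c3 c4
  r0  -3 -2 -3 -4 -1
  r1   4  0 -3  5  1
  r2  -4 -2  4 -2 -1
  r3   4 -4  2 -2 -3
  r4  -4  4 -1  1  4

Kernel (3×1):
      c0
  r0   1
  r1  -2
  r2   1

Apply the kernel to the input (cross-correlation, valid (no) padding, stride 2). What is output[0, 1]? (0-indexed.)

7

The receptive field on the input at this output position is [-3 / -3 / 4]. Elementwise product with the kernel and sum: -3·1 + -3·-2 + 4·1.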